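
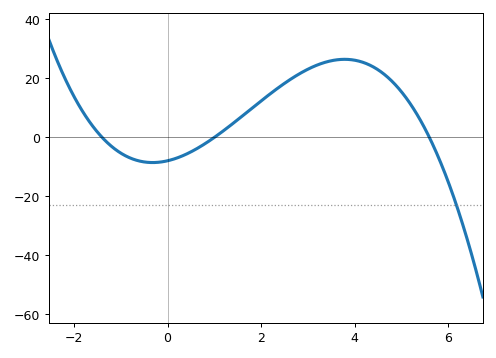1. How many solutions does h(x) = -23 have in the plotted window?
1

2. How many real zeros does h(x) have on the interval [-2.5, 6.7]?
3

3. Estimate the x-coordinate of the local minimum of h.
-0.32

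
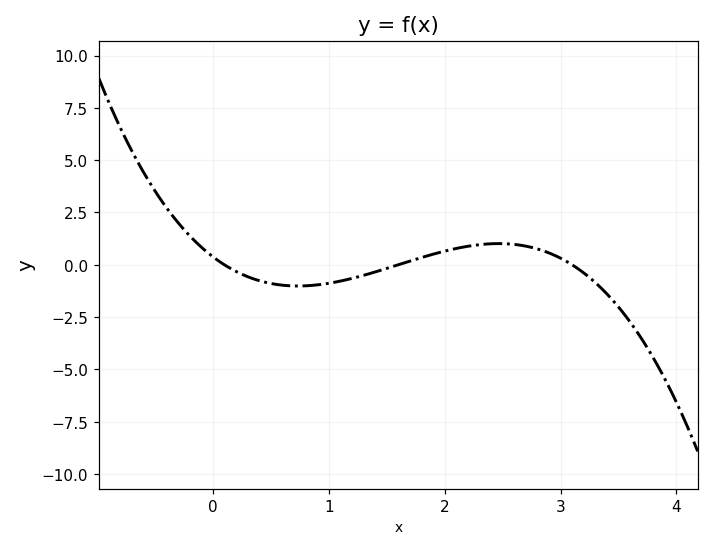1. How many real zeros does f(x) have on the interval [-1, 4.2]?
3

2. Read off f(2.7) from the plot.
1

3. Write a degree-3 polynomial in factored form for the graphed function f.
y = -0.78(x - 0.1)(x - 1.6)(x - 3.1)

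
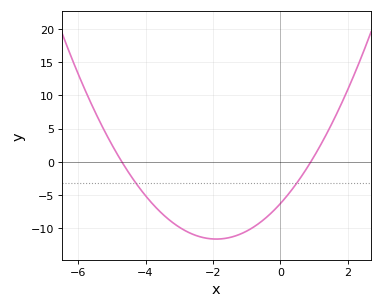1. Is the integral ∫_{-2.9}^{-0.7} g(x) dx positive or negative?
negative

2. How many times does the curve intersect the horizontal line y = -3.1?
2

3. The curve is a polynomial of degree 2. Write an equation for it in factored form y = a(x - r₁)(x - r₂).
y = 1.48(x + 4.7)(x - 0.9)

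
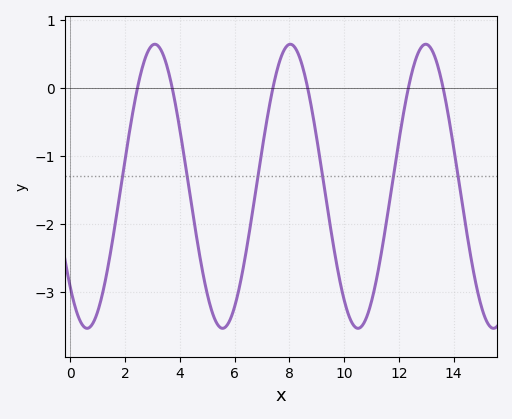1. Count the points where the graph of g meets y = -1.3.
6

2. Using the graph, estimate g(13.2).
0.561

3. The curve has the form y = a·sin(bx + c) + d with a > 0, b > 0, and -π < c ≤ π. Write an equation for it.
y = 2.09sin(1.27x - 2.35) - 1.45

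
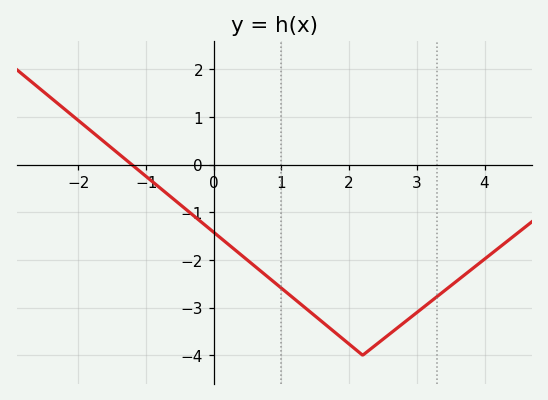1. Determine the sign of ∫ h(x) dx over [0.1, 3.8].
negative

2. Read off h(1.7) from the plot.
-3.4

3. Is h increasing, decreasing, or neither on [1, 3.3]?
neither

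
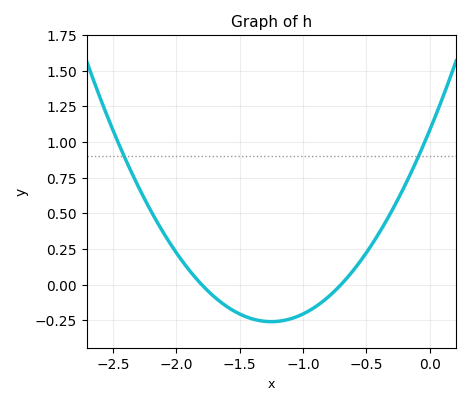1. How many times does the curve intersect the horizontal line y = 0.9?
2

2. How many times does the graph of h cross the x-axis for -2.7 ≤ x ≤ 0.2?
2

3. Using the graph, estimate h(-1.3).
-0.25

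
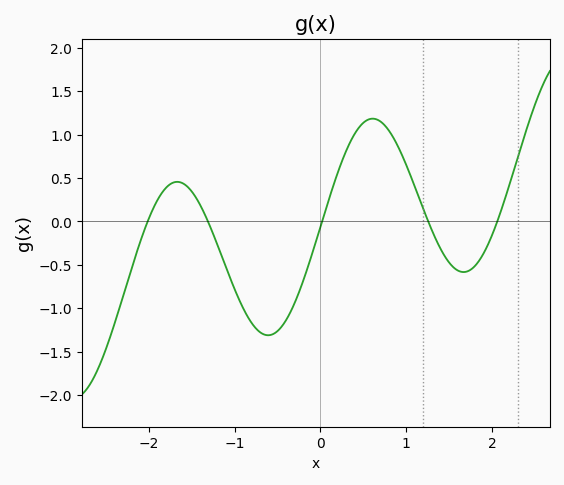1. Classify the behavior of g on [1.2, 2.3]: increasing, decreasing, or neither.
neither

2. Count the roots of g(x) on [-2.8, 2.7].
5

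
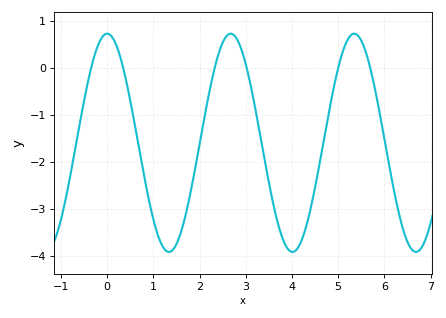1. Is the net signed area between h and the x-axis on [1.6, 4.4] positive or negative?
negative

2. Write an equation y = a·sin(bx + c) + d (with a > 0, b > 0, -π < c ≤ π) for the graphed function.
y = 2.32sin(2.35x + 1.57) - 1.59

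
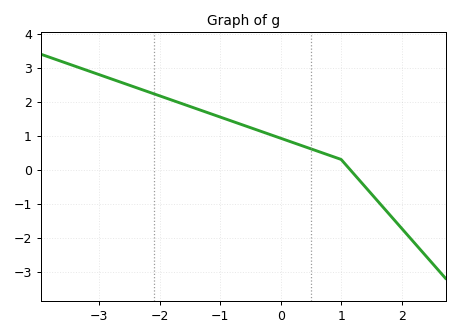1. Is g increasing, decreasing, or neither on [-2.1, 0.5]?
decreasing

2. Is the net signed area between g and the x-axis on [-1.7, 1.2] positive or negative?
positive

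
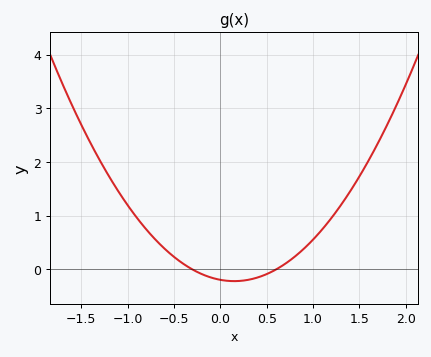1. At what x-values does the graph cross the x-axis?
-0.3, 0.6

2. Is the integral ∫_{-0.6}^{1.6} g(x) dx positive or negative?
positive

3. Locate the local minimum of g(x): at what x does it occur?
0.15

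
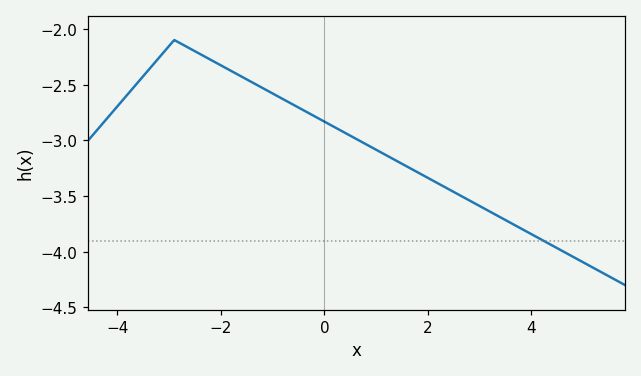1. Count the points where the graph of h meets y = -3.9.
1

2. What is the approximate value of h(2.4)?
-3.44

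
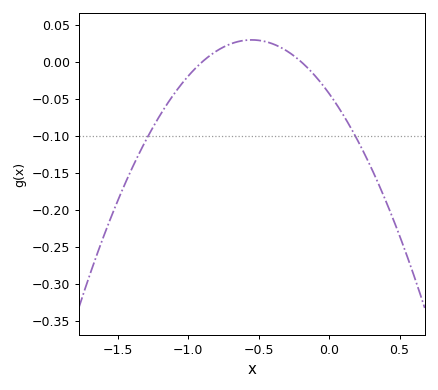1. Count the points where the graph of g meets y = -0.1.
2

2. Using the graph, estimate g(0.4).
-0.187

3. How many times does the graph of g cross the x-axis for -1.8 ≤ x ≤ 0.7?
2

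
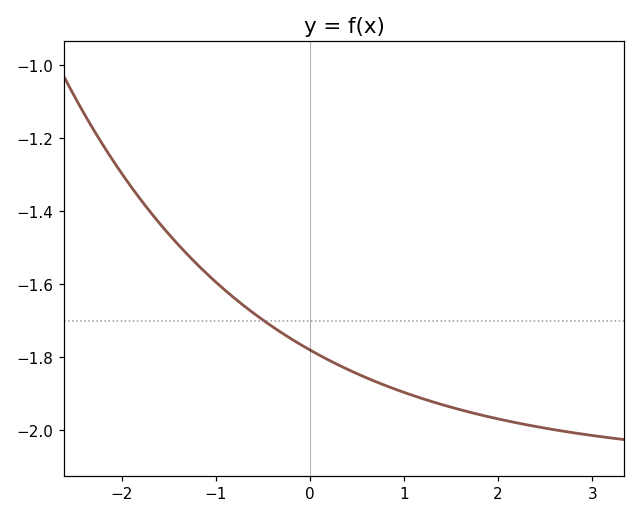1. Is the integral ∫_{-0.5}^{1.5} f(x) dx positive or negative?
negative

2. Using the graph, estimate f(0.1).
-1.79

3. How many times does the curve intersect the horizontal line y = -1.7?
1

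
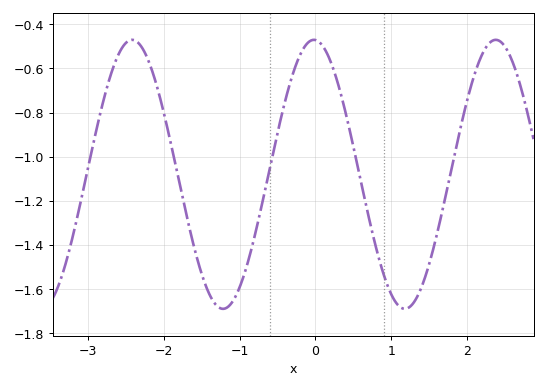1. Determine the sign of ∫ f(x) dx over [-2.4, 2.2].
negative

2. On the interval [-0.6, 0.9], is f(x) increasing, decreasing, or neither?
neither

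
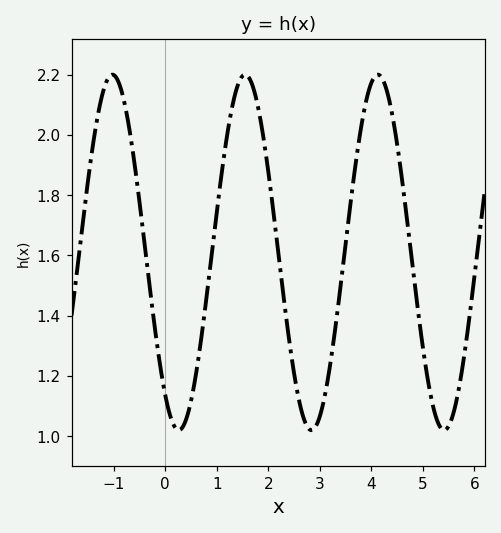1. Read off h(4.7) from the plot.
1.7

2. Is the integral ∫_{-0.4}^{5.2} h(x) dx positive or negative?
positive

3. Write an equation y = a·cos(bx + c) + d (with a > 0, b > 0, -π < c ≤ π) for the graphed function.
y = 0.59cos(2.4x + 2.5) + 1.61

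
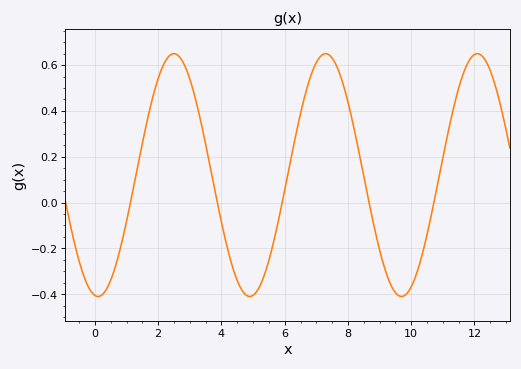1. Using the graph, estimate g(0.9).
-0.145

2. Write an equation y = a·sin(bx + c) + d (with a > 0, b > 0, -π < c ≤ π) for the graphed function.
y = 0.53sin(1.31x - 1.7) + 0.12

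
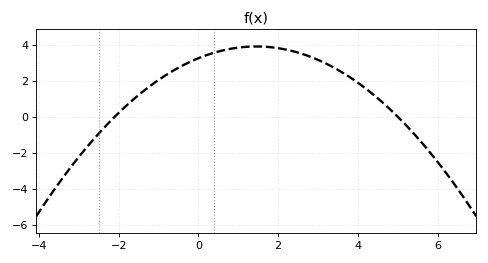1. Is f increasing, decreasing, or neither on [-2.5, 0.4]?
increasing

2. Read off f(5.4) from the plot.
-0.93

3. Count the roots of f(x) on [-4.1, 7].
2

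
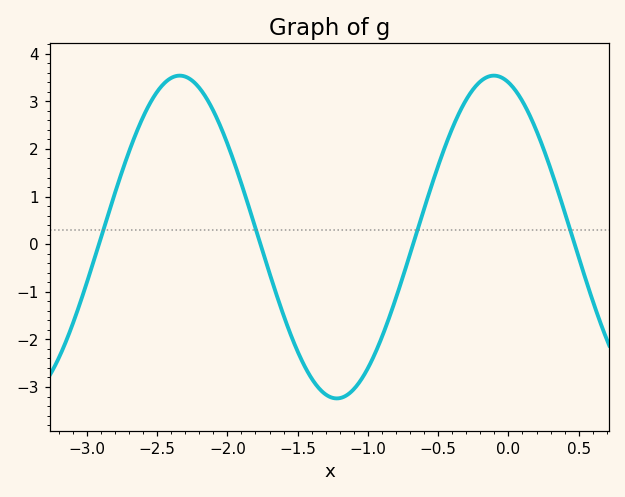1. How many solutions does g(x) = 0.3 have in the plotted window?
4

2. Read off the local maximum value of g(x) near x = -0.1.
3.54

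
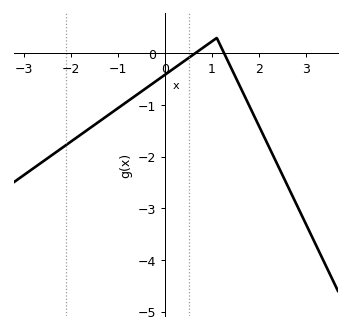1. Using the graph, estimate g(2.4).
-2.18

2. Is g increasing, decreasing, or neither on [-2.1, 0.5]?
increasing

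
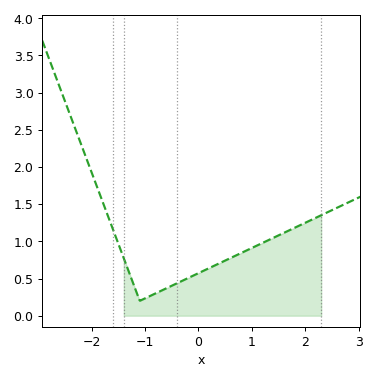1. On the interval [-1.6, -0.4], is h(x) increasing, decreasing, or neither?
neither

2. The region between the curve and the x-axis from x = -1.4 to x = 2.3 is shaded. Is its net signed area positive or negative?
positive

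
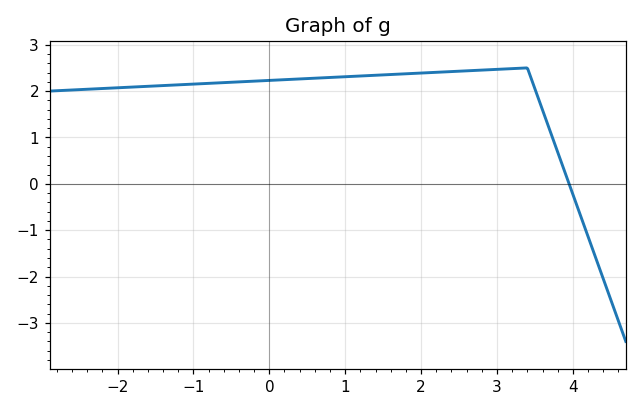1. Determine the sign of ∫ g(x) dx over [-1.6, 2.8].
positive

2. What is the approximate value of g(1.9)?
2.38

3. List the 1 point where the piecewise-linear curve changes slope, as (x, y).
(3.4, 2.5)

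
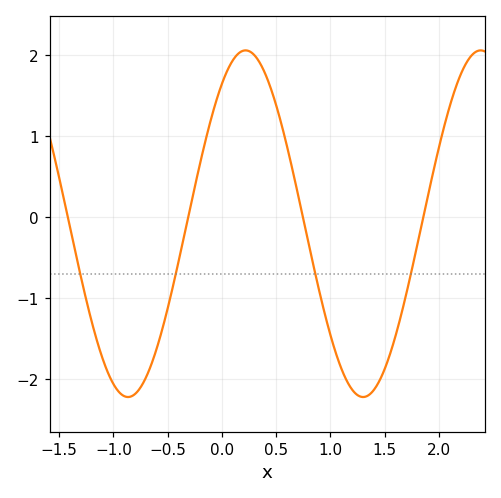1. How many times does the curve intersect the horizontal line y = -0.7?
4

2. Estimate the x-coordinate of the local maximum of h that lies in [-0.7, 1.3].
0.2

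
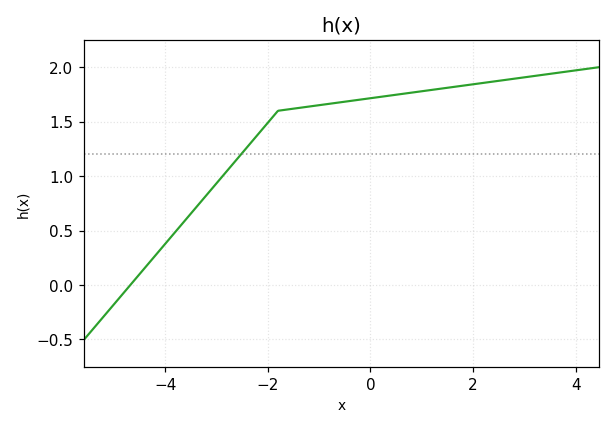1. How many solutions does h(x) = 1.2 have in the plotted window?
1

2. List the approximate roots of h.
-4.6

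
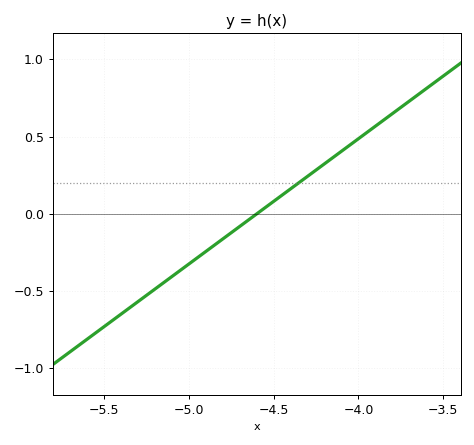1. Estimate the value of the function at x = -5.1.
-0.4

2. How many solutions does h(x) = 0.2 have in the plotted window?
1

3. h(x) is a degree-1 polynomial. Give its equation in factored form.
y = 0.81(x + 4.6)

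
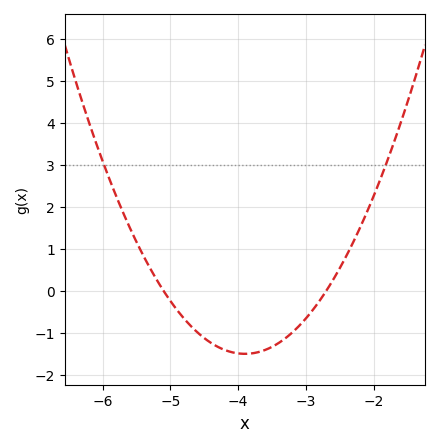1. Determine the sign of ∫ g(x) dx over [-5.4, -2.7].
negative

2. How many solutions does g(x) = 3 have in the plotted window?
2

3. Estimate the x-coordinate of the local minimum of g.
-3.9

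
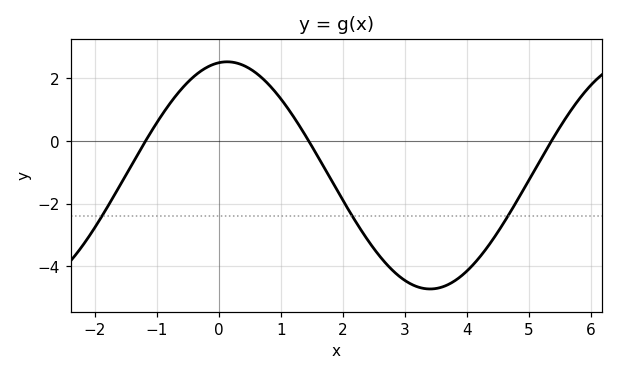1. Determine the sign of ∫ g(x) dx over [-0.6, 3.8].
negative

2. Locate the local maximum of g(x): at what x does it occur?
0.2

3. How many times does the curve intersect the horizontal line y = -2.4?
3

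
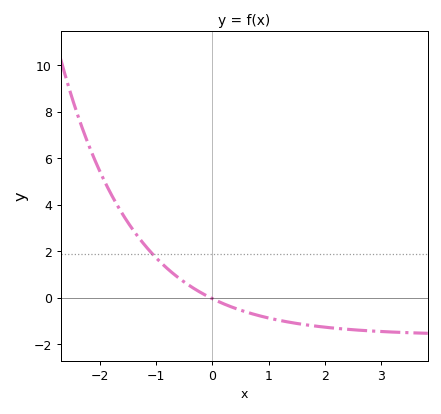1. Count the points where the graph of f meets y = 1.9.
1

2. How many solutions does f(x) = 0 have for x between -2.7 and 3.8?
1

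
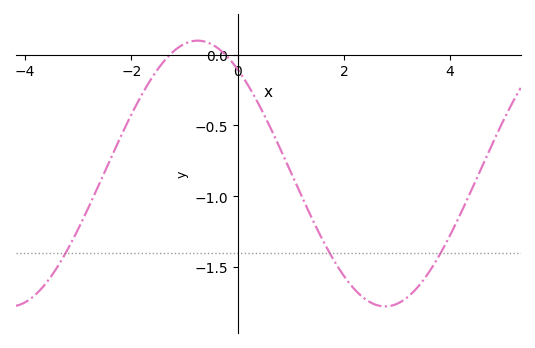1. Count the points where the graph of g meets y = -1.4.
3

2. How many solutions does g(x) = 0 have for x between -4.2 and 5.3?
2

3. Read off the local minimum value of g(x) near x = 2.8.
-1.78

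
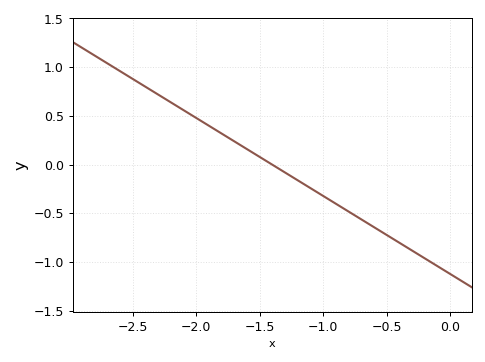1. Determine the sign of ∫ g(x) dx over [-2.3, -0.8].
positive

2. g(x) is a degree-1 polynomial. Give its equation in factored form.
y = -0.8(x + 1.4)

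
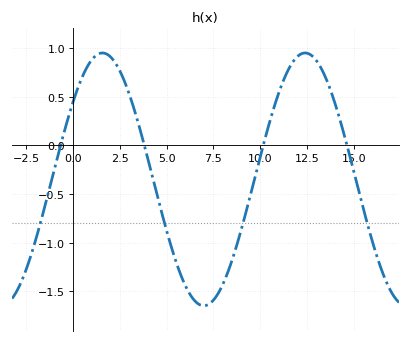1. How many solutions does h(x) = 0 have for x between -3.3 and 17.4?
4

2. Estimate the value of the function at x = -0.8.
-0.1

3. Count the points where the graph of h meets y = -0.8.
4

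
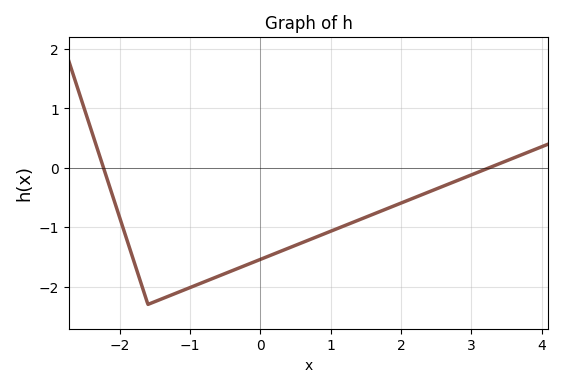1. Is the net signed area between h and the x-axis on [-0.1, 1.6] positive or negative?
negative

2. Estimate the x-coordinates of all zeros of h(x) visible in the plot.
-2.23, 3.25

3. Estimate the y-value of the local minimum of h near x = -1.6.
-2.3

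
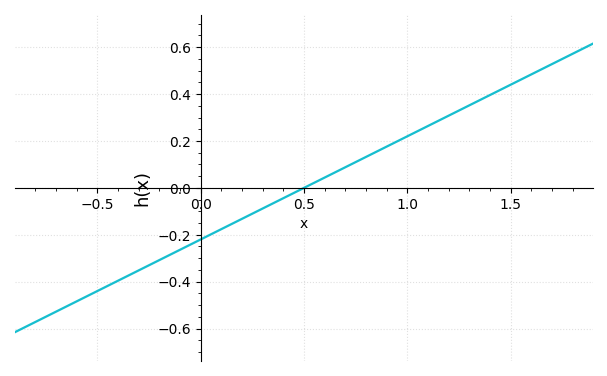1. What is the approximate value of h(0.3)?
-0.08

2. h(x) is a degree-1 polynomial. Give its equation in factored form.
y = 0.44(x - 0.5)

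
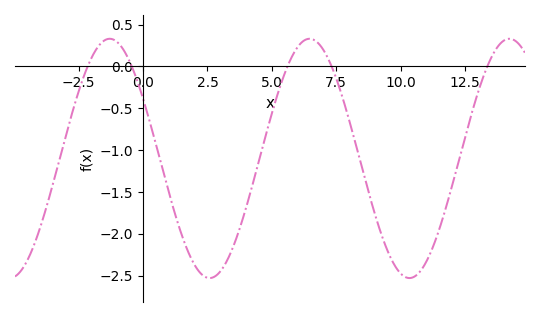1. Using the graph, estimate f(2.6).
-2.53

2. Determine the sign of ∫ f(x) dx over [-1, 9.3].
negative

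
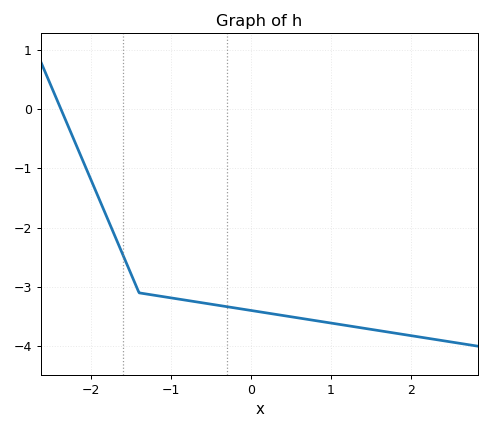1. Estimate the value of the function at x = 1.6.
-3.74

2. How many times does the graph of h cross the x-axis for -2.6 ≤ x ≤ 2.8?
1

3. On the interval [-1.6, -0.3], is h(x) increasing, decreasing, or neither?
decreasing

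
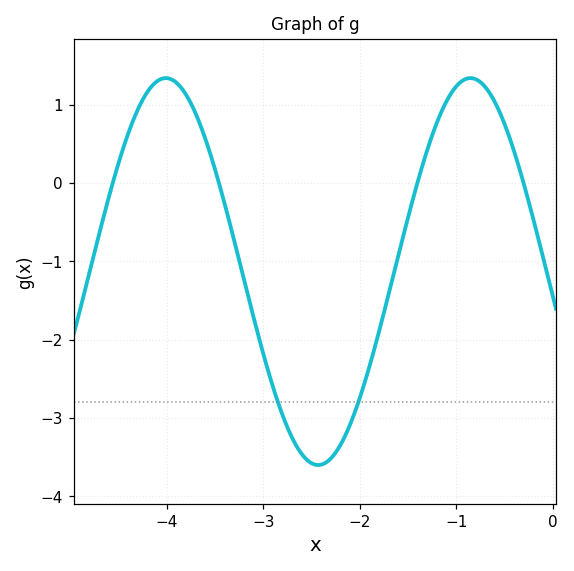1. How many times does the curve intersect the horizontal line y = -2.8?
2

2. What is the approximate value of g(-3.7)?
0.88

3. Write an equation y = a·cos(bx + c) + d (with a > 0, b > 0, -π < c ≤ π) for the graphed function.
y = 2.47cos(1.99x + 1.7) - 1.13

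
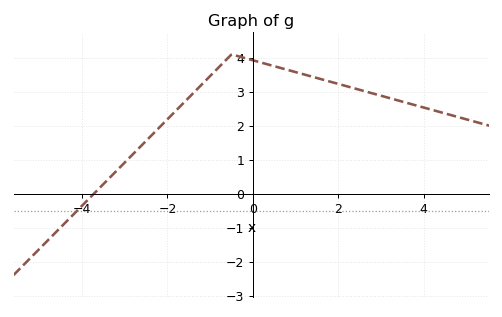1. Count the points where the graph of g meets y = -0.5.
1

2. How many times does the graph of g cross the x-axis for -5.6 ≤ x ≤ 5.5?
1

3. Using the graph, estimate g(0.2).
3.86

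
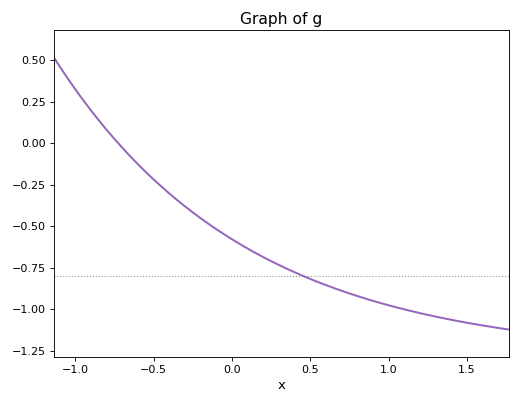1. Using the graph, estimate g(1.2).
-1.02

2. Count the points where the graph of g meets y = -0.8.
1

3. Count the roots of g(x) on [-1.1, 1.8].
1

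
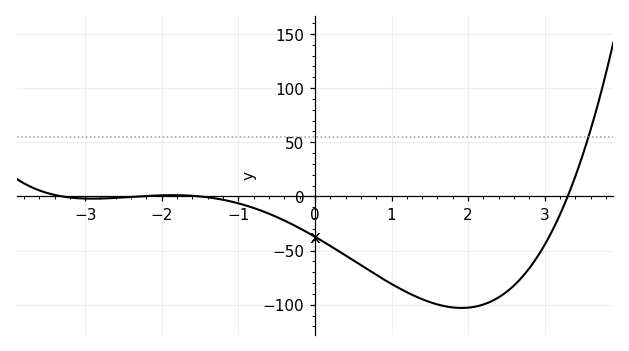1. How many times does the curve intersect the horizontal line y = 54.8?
1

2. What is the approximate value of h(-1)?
-5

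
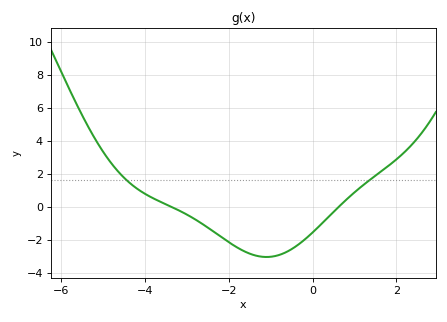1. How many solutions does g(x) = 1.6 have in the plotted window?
2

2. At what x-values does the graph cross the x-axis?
-3.37, 0.623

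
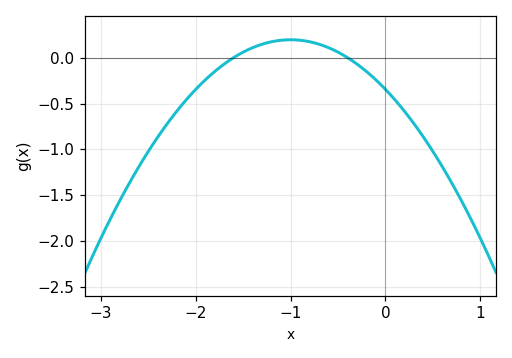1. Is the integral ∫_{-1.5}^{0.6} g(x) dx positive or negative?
negative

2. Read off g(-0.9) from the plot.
0.189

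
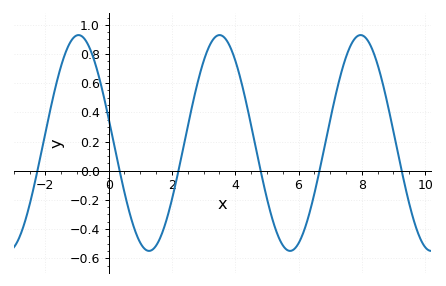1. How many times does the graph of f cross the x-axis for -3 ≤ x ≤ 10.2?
6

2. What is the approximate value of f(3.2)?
0.86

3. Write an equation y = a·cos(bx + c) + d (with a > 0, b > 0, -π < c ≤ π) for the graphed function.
y = 0.74cos(1.4x + 1.3) + 0.19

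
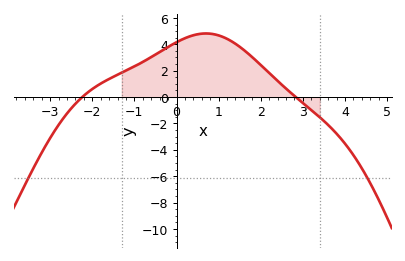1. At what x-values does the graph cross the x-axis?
-2.2, 2.8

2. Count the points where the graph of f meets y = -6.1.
2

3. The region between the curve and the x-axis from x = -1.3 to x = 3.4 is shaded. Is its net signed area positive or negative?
positive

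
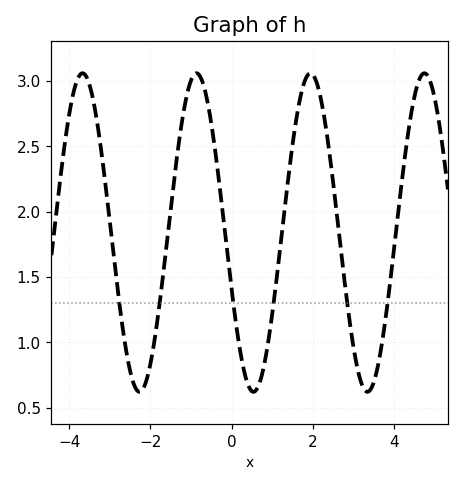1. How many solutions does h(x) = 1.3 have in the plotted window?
6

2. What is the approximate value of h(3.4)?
0.631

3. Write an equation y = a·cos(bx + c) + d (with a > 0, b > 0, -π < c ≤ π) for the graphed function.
y = 1.22cos(2.24x + 1.94) + 1.84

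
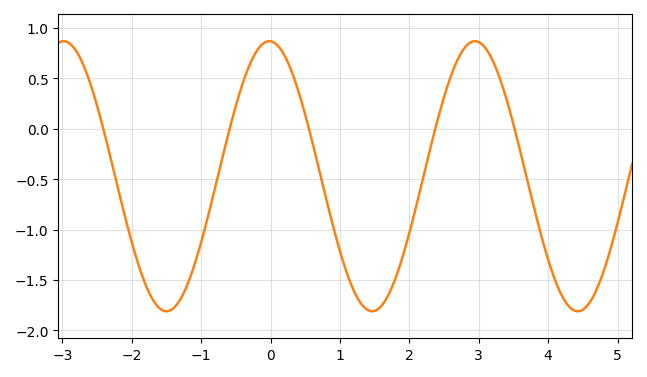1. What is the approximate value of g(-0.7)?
-0.299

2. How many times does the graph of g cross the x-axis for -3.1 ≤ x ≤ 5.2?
5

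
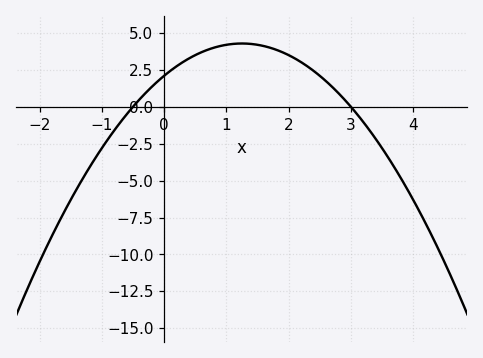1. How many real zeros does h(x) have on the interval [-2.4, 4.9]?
2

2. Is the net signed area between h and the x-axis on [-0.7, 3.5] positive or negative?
positive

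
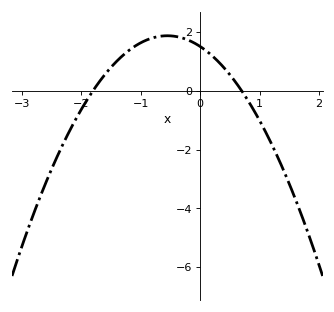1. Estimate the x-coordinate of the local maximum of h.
-0.55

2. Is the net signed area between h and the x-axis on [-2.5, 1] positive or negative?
positive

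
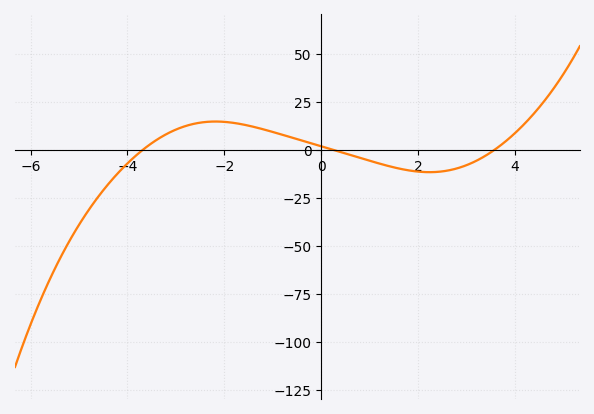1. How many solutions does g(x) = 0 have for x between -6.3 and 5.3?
3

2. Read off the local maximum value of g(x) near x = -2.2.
14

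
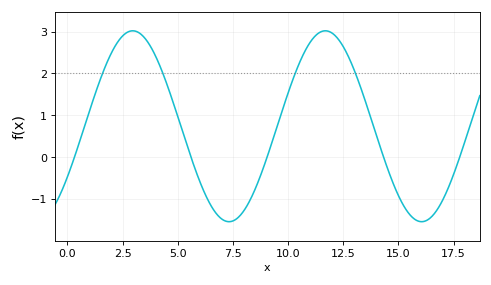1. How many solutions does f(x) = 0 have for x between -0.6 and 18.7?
5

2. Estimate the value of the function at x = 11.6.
3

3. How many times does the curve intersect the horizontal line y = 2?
4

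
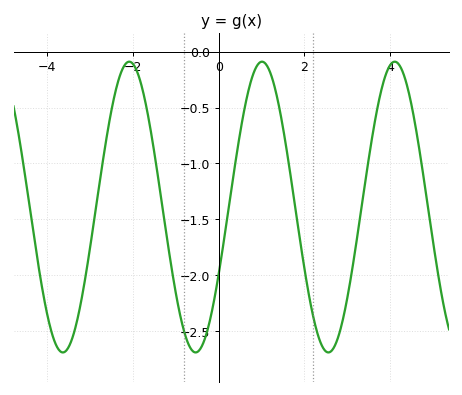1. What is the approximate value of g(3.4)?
-1.21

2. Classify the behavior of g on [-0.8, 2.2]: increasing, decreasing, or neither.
neither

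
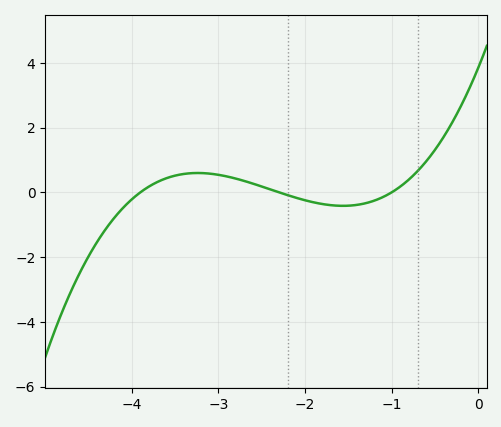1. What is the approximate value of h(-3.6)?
0.4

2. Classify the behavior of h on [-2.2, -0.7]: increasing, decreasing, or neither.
neither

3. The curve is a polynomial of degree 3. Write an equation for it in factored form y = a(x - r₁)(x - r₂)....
y = 0.43(x + 3.9)(x + 2.3)(x + 1)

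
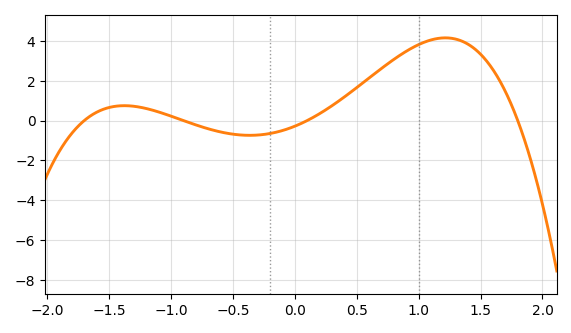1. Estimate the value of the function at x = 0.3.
0.742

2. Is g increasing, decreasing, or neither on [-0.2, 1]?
increasing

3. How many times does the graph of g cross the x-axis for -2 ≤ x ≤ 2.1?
4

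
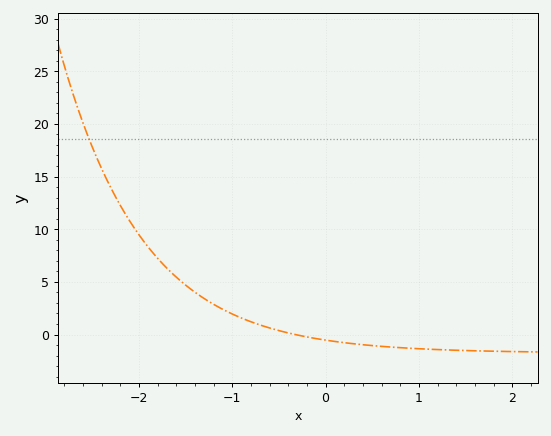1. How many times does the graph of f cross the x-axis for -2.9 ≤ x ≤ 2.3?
1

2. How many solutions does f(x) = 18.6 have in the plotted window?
1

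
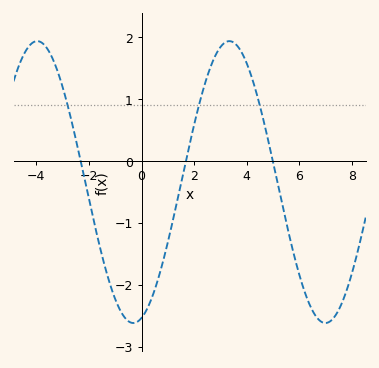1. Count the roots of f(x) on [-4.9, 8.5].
3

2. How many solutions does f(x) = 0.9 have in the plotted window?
3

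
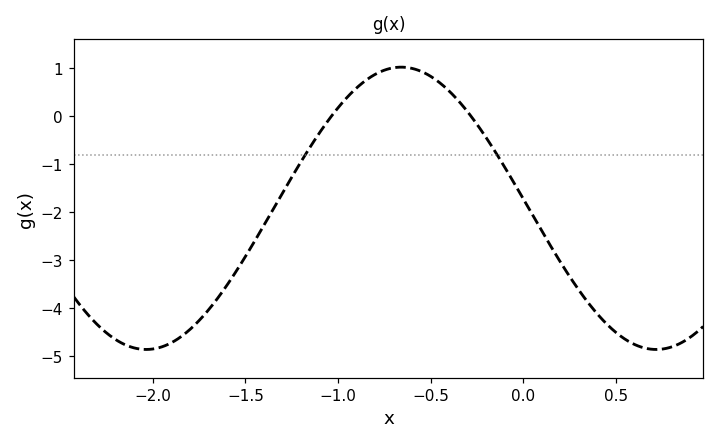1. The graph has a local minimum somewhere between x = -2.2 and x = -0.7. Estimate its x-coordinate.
-2.05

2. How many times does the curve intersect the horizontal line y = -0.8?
2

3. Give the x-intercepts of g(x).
-1.05, -0.3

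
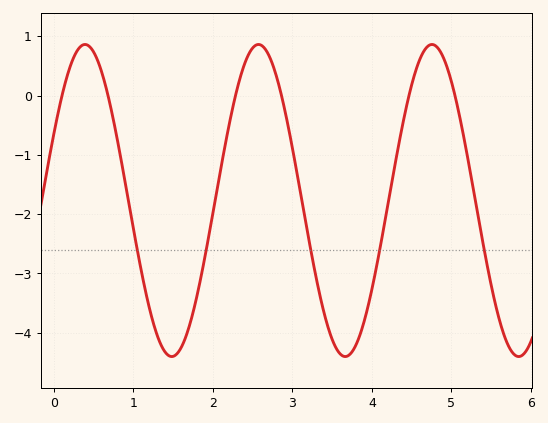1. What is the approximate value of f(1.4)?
-4.3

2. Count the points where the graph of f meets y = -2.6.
5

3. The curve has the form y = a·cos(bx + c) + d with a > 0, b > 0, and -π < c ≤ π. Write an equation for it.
y = 2.63cos(2.9x - 1.1) - 1.77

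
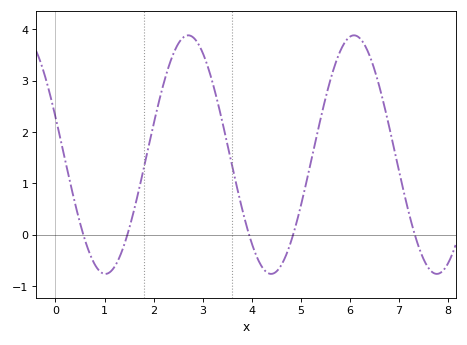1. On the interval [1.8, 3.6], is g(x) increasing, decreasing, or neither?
neither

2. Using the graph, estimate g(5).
0.6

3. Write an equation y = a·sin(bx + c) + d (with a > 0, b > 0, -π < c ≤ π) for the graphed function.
y = 2.32sin(1.9x + 2.8) + 1.56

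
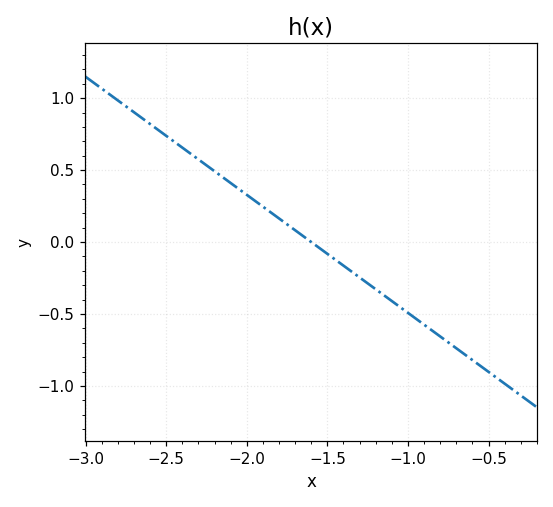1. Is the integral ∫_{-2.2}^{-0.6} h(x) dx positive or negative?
negative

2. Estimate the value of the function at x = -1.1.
-0.4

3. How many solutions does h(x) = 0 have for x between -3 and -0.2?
1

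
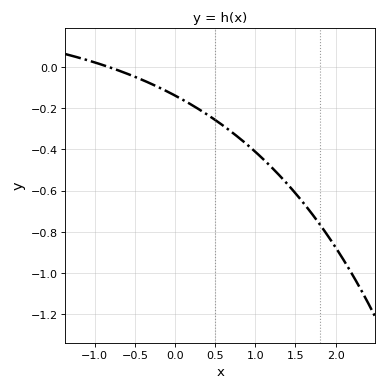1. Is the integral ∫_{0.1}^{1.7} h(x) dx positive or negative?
negative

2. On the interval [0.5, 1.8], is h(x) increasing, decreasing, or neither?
decreasing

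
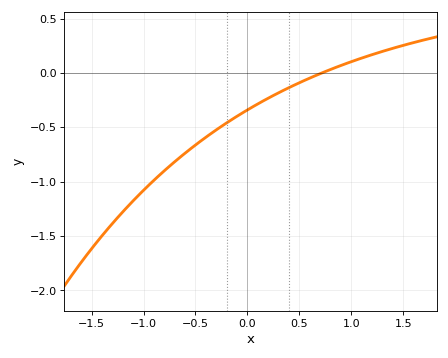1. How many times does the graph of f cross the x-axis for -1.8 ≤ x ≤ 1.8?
1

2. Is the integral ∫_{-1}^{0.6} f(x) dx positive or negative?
negative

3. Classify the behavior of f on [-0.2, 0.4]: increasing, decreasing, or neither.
increasing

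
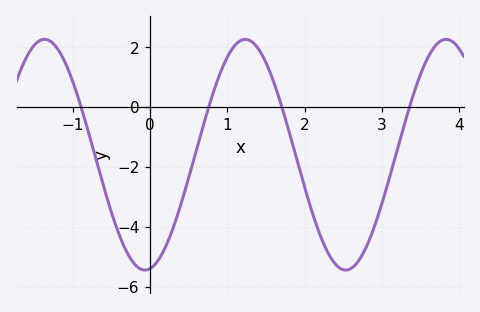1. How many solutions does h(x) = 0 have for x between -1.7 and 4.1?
4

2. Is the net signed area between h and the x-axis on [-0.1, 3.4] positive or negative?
negative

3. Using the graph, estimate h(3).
-3.2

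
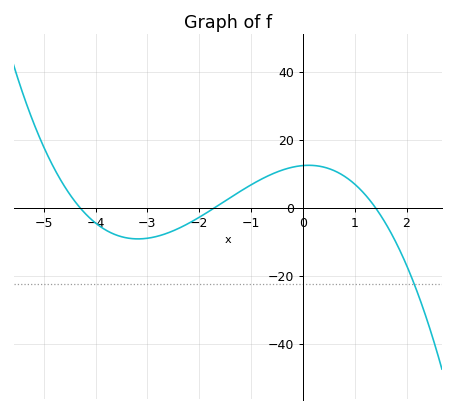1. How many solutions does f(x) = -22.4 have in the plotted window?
1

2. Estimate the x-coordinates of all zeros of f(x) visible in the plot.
-4.4, -1.6, 1.4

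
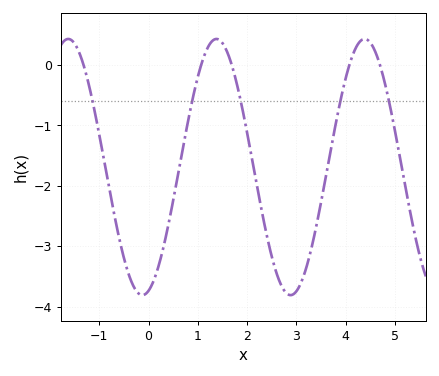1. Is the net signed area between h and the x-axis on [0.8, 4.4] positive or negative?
negative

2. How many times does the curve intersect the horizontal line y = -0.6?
5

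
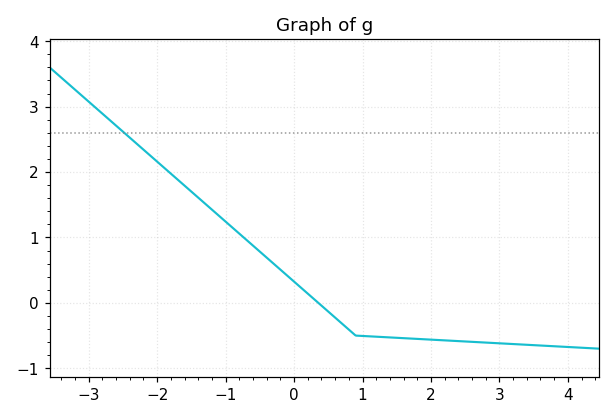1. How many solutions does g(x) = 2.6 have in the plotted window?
1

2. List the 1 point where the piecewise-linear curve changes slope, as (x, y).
(0.9, -0.5)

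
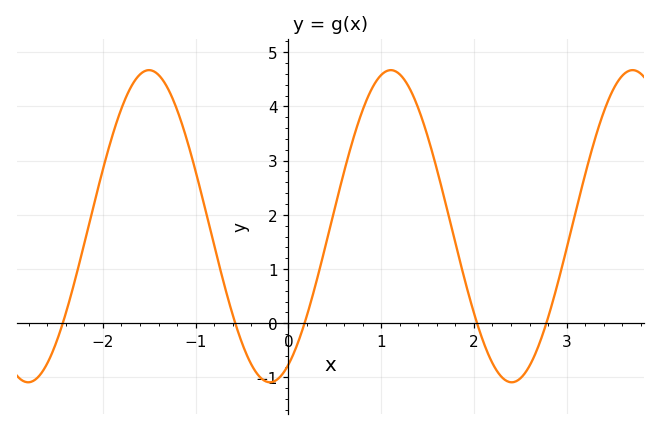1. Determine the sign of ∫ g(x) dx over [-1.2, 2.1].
positive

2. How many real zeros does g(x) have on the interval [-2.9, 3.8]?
5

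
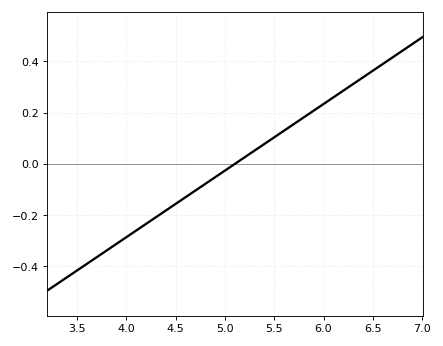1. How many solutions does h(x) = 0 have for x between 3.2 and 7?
1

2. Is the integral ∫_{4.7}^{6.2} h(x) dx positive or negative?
positive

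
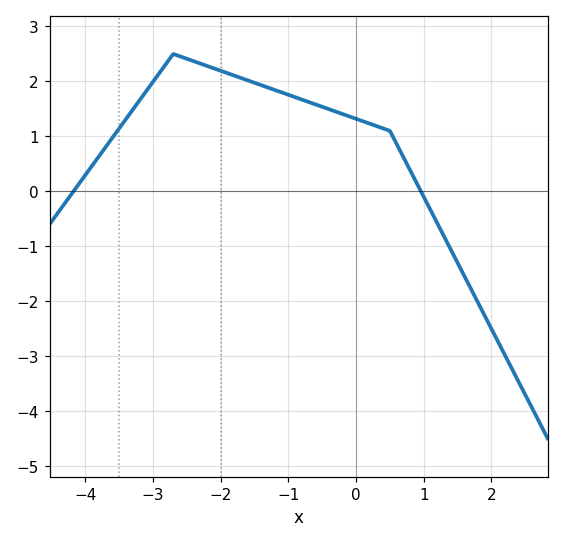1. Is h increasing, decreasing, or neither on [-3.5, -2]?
neither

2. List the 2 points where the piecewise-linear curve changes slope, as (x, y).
(-2.7, 2.5); (0.5, 1.1)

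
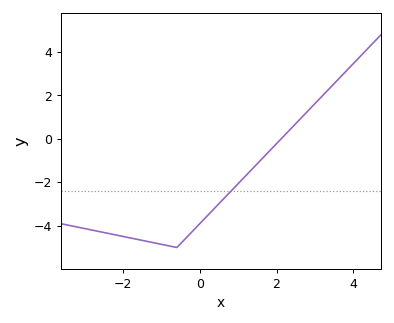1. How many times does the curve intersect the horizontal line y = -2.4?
1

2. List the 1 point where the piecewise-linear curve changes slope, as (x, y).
(-0.6, -5)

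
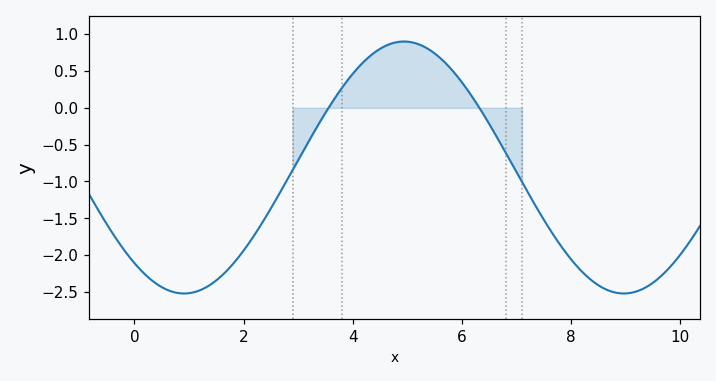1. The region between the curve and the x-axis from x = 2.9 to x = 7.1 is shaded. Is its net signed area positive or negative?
positive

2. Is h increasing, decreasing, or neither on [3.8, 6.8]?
neither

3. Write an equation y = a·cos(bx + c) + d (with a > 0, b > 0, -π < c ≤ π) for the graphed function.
y = 1.71cos(0.78x + 2.43) - 0.81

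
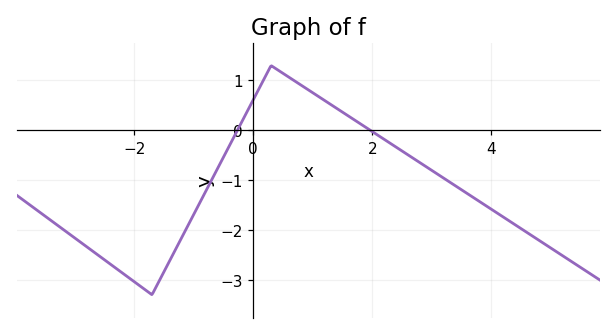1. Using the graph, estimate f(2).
0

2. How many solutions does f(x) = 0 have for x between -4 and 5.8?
2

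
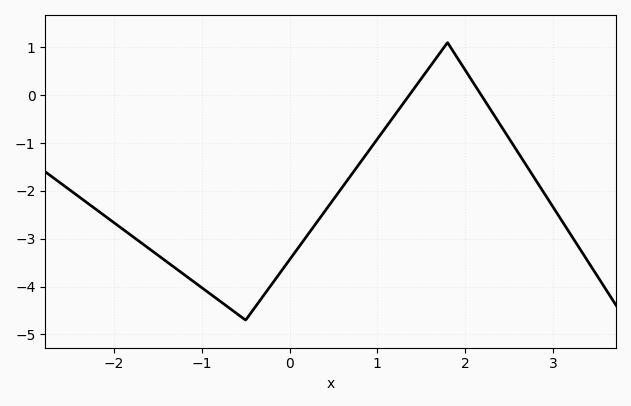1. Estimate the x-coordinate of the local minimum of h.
-0.5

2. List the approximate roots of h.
1.4, 2.2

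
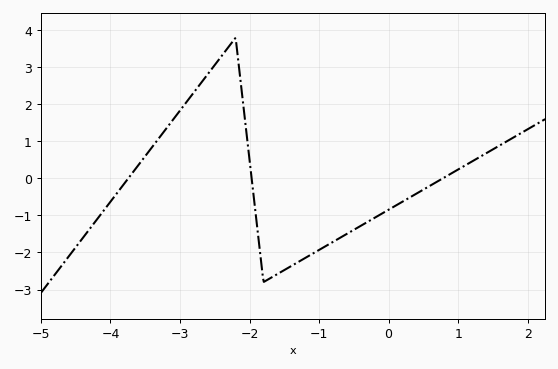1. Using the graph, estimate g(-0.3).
-1.2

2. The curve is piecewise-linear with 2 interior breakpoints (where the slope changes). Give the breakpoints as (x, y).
(-2.2, 3.8); (-1.8, -2.8)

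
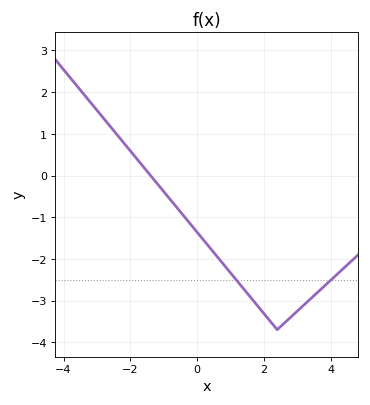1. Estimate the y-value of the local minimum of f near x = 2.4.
-3.7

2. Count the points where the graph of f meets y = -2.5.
2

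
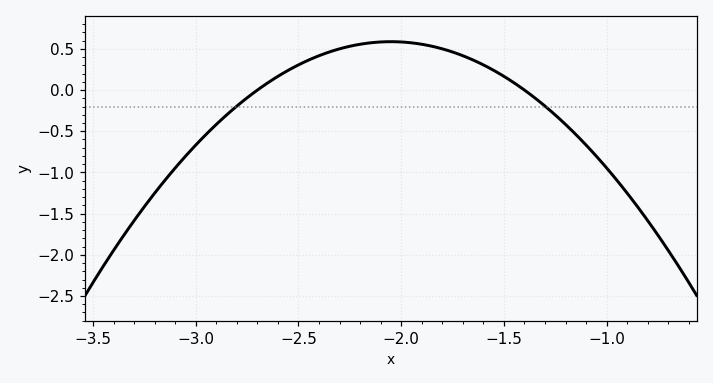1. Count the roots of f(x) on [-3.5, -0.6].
2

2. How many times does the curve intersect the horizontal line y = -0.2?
2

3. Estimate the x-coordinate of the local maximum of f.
-2.05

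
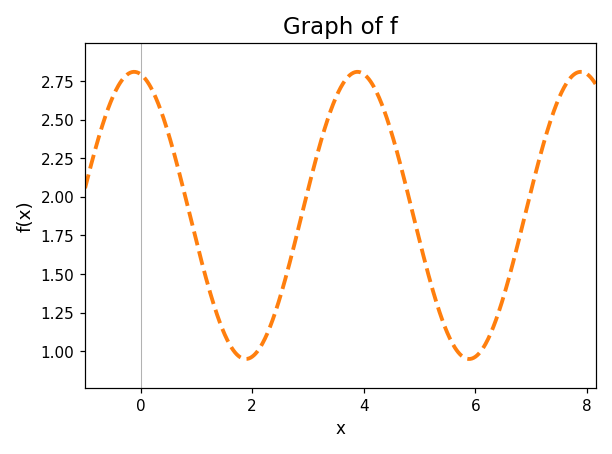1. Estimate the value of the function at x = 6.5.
1.35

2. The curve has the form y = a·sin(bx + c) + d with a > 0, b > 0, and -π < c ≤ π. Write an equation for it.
y = 0.93sin(1.6x + 1.8) + 1.88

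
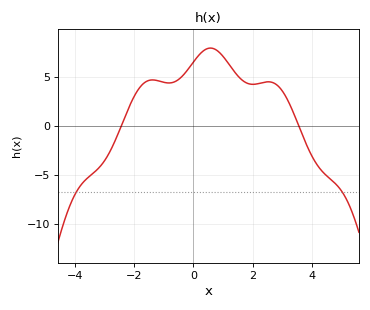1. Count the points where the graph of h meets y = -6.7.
2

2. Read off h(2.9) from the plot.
3.94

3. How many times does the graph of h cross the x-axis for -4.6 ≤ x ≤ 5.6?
2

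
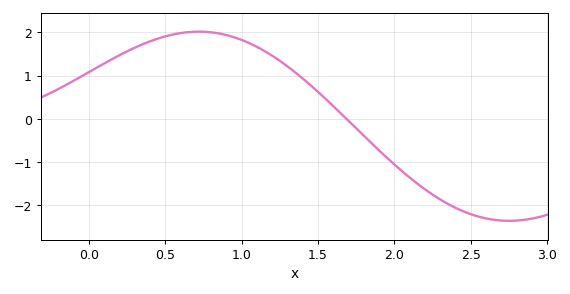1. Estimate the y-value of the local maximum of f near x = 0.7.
2.02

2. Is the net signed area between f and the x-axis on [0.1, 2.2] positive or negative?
positive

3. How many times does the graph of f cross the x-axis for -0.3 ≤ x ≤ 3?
1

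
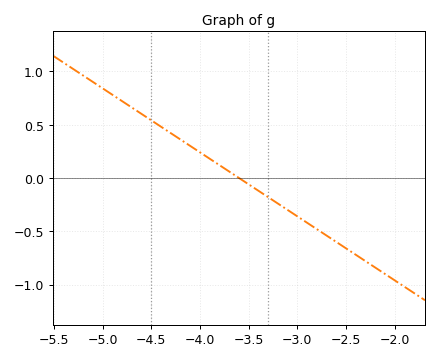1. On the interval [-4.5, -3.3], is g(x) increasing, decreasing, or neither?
decreasing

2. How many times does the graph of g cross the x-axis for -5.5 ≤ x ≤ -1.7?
1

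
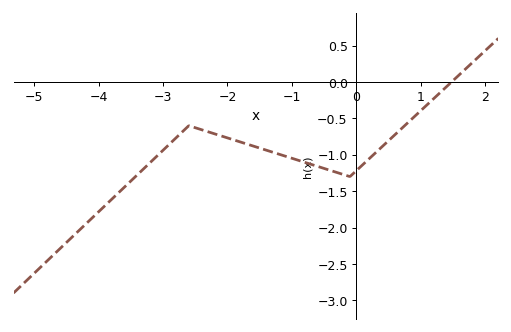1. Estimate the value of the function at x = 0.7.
-0.65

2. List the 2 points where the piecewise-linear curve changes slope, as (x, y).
(-2.6, -0.6); (-0.1, -1.3)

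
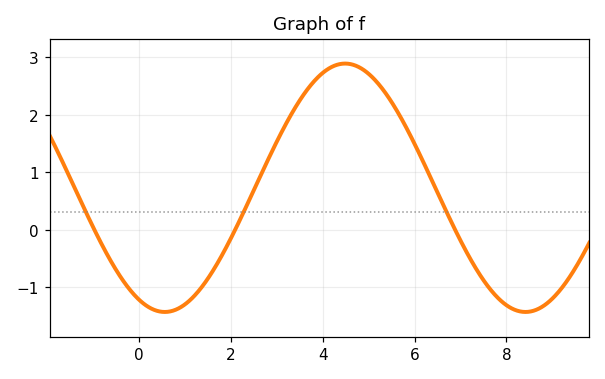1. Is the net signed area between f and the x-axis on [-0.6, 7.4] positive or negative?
positive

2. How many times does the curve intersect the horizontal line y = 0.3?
3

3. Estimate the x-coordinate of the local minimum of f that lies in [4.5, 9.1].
8.4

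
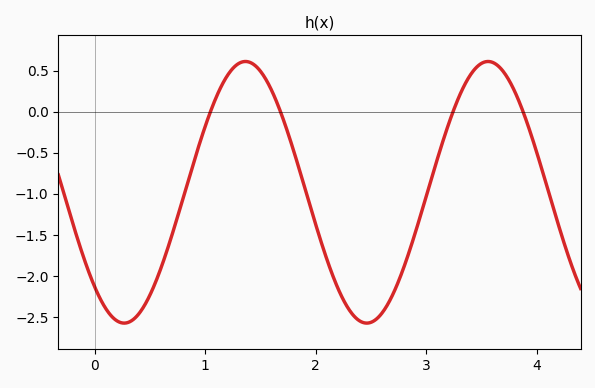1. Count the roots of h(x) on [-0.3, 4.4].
4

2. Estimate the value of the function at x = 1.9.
-0.9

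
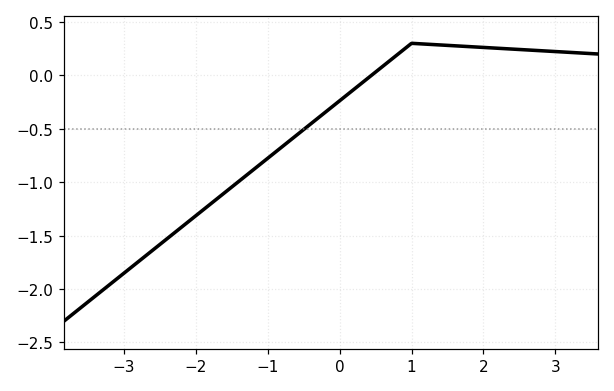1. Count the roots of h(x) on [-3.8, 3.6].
1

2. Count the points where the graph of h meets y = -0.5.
1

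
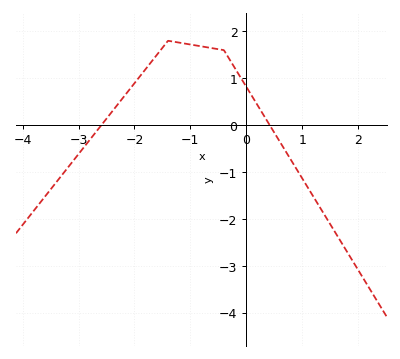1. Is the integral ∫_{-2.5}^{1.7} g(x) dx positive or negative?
positive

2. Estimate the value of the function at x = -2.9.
-0.5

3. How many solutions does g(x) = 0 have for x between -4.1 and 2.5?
2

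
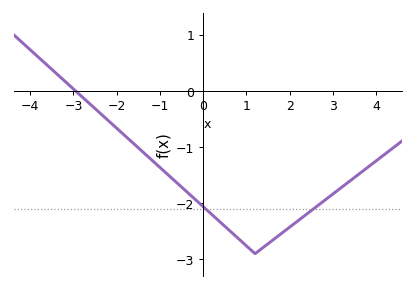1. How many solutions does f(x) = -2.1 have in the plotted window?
2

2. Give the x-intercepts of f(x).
-2.95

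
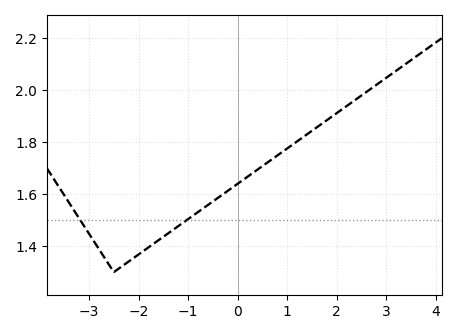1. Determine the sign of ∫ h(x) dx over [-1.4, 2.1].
positive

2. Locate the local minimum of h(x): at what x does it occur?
-2.5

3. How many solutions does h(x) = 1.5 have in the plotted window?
2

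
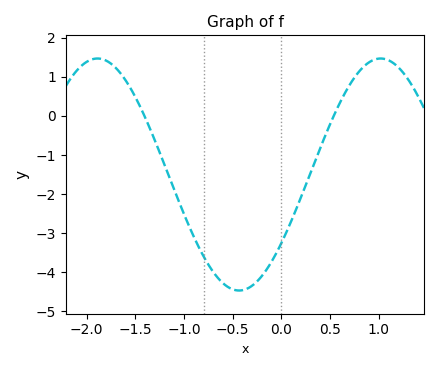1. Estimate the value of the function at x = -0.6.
-4.28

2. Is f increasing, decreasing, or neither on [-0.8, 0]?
neither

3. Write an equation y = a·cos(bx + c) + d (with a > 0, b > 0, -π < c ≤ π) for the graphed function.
y = 2.97cos(2.16x - 2.2) - 1.5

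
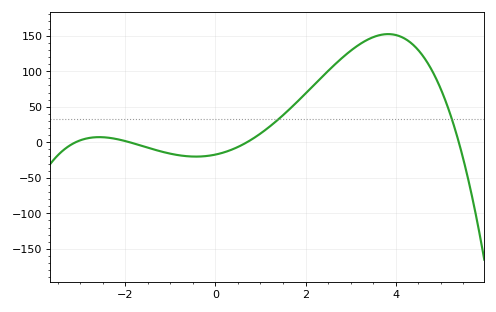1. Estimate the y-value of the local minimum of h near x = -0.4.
-20.2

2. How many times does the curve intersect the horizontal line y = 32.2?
2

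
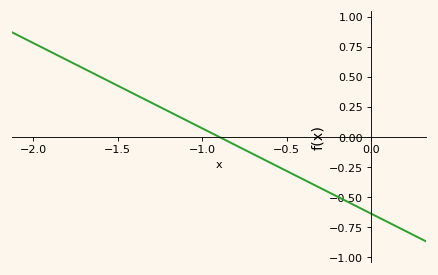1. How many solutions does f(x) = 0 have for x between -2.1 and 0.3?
1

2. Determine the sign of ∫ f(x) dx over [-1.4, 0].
negative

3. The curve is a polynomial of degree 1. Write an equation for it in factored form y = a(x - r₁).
y = -0.71(x + 0.9)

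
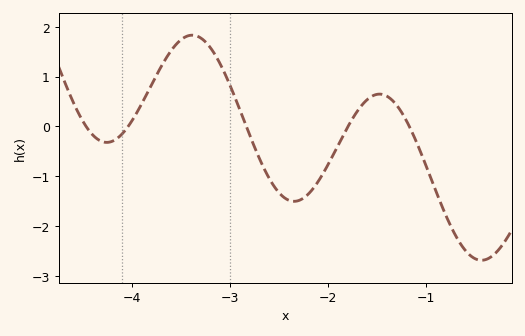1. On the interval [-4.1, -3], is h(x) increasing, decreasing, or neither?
neither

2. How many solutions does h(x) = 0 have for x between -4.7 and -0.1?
5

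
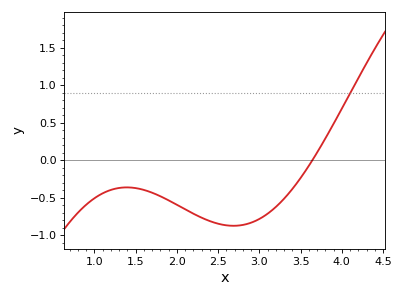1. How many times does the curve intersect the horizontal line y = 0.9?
1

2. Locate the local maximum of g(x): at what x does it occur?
1.39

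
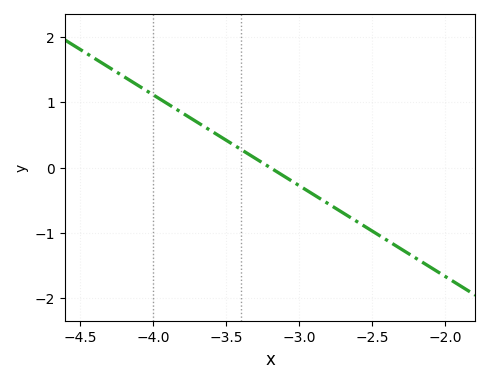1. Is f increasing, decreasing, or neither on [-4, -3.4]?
decreasing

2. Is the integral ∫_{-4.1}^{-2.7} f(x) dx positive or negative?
positive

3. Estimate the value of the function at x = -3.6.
0.6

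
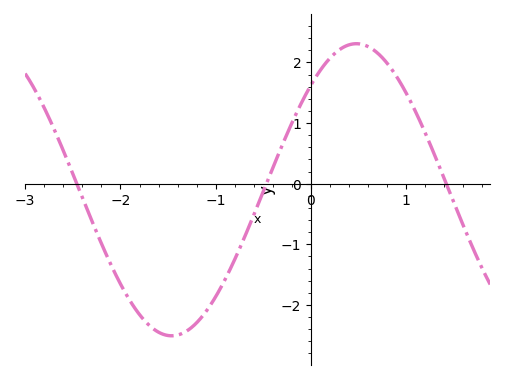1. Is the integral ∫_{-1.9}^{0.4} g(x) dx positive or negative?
negative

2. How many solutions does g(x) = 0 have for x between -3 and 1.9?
3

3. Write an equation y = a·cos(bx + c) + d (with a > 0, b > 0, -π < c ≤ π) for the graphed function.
y = 2.41cos(1.6x - 0.77) - 0.1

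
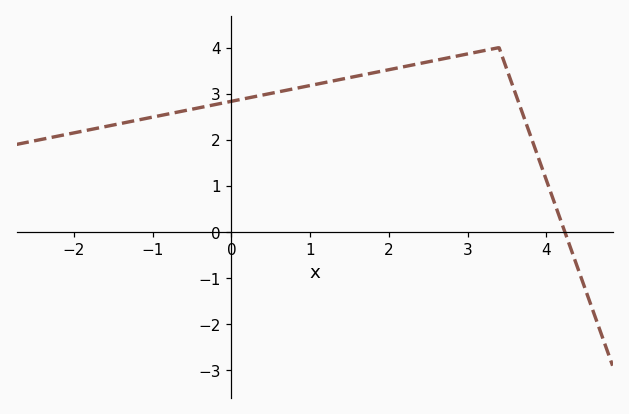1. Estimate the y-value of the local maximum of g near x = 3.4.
4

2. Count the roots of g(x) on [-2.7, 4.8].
1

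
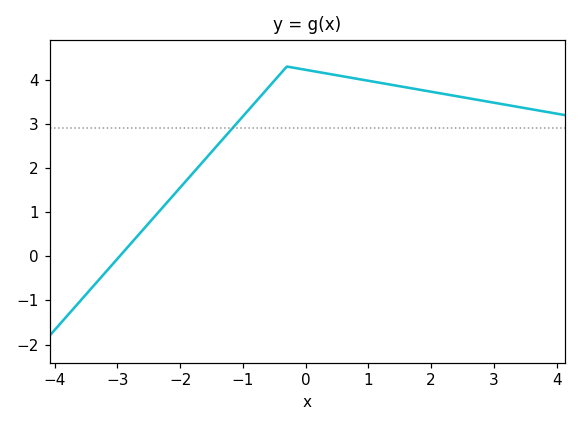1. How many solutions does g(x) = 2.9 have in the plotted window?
1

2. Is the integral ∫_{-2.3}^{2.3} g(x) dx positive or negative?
positive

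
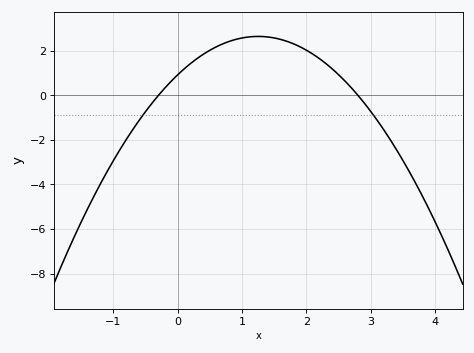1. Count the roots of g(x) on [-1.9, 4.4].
2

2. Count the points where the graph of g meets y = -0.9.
2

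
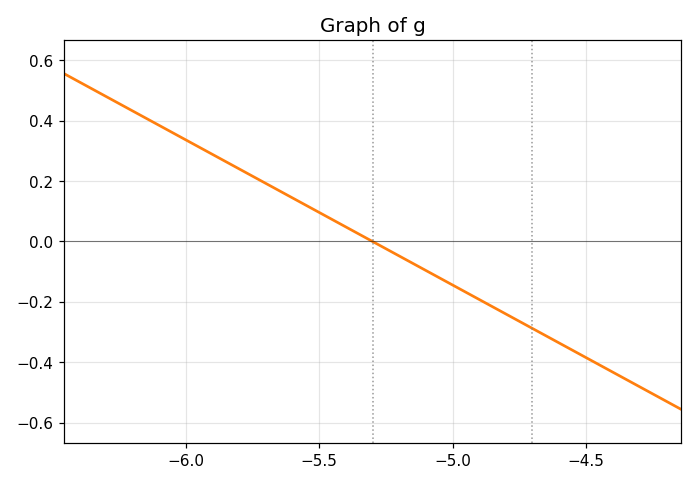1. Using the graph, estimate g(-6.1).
0.384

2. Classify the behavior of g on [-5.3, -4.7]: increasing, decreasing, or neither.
decreasing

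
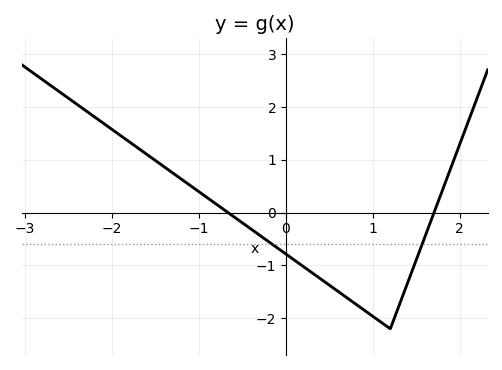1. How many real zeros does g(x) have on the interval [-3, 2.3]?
2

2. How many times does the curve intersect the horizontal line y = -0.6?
2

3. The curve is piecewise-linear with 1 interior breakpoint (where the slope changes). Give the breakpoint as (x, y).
(1.2, -2.2)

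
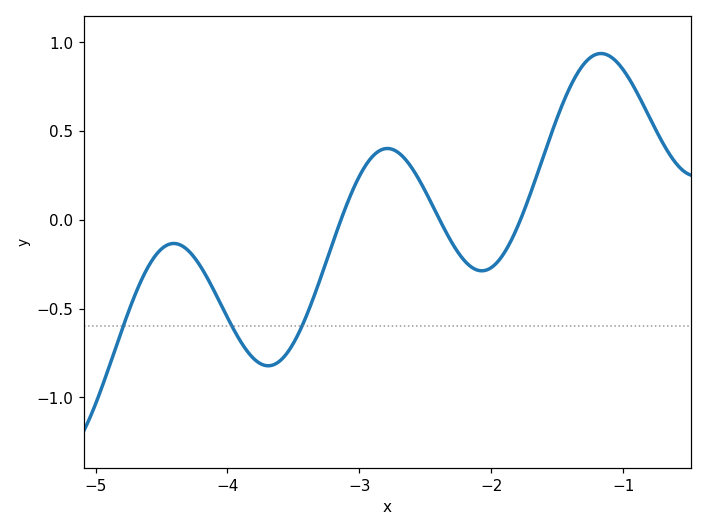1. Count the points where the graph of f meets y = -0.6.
3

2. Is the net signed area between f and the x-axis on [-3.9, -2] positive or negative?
negative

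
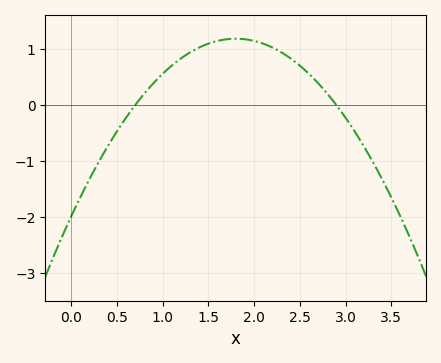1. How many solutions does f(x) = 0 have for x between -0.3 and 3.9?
2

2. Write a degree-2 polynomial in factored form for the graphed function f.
y = -0.98(x - 0.7)(x - 2.9)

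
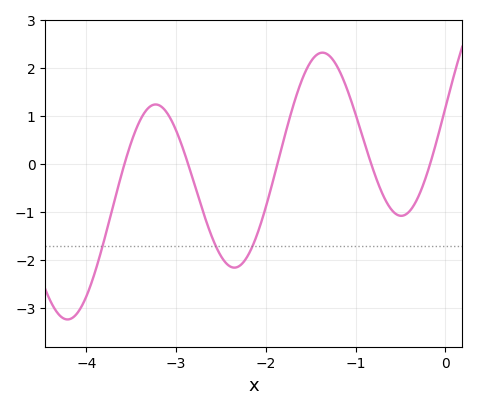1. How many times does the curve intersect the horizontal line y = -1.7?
3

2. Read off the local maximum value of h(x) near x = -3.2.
1.24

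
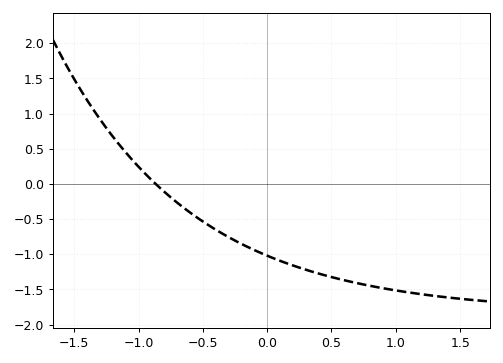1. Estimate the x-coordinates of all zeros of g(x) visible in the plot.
-0.867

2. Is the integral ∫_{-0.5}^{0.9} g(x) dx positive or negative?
negative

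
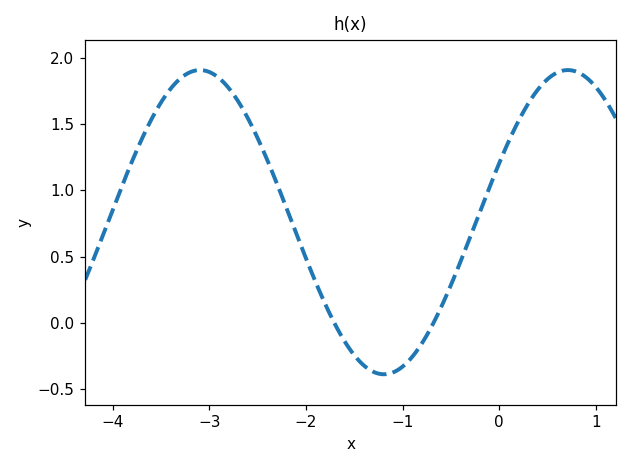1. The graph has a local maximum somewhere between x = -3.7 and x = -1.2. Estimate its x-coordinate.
-3.1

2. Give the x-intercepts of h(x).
-1.7, -0.7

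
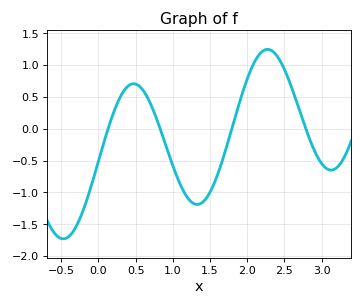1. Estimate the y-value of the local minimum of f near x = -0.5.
-1.73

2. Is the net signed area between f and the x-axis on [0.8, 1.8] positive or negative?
negative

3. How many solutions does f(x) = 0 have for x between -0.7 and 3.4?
4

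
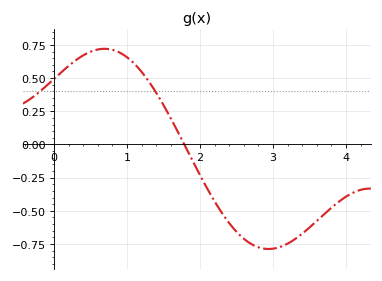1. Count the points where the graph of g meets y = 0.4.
2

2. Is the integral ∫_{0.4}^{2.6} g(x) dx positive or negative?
positive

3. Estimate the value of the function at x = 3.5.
-0.626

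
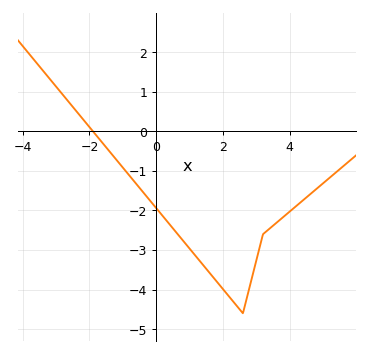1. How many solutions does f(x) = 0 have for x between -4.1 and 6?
1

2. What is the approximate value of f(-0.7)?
-1.22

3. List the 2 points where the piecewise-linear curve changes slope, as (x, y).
(2.6, -4.6); (3.2, -2.6)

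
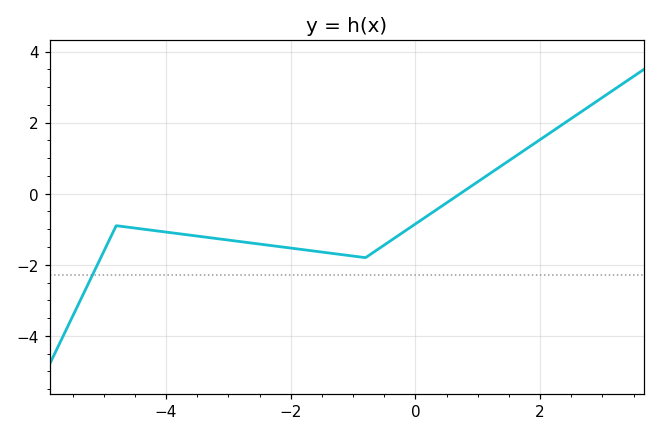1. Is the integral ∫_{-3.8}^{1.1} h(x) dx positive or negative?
negative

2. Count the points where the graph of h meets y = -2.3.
1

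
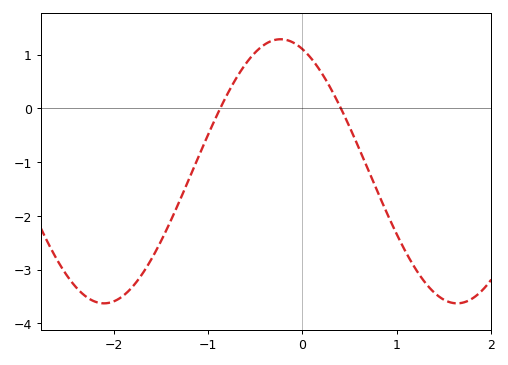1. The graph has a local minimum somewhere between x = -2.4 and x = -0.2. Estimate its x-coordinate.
-2.1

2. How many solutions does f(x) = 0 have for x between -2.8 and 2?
2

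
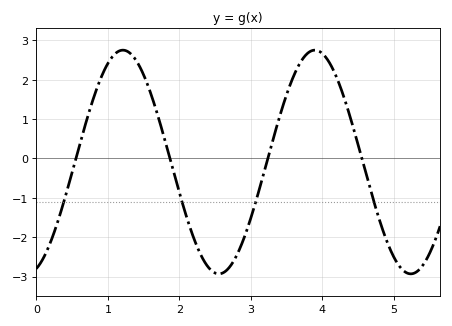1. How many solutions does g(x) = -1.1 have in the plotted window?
4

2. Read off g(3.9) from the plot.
2.7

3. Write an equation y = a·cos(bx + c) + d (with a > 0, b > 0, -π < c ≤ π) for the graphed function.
y = 2.84cos(2.3x - 2.8) - 0.09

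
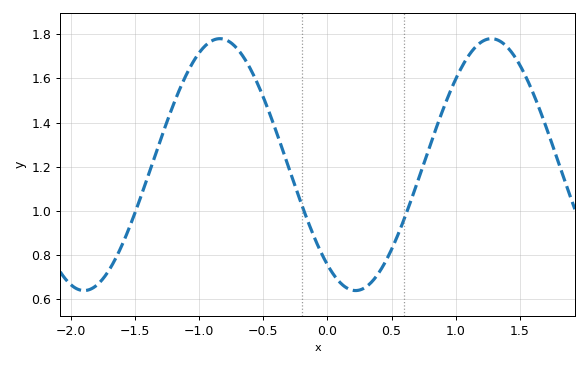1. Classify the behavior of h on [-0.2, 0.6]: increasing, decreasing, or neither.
neither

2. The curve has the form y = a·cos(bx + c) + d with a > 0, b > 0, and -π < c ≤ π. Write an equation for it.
y = 0.57cos(2.97x + 2.49) + 1.21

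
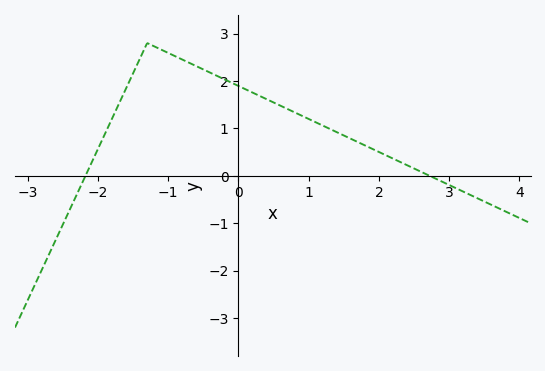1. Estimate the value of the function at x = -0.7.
2.4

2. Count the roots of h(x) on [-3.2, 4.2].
2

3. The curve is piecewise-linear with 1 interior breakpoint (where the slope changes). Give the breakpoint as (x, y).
(-1.3, 2.8)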